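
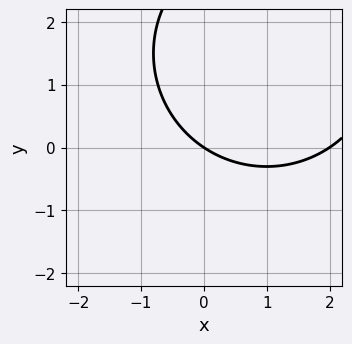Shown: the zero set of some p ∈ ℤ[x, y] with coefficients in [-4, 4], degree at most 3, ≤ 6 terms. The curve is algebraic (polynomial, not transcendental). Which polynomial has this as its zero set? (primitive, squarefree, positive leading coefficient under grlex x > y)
x^2 + y^2 - 2*x - 3*y

1. deg p = 2.
2. Checking where it meets the axes: the x-axis gridline crossings are at x ∈ {0, 2}; one y-axis crossing is at y = 0.
3. The integer polynomial consistent with all of this is the stated p.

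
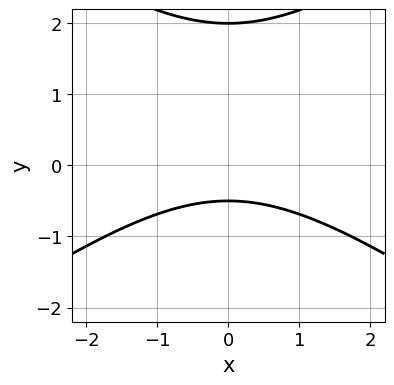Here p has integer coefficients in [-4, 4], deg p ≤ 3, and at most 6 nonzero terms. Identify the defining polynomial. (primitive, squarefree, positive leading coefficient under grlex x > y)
First, deg p = 2. The shape is more complex than any degree-1 curve.
Then, symmetries: the x ↦ −x reflection is a symmetry, so x appears only in even powers.
Then, from the visible intercepts: it misses every integer gridline on the x-axis; one y-axis crossing is at y = 2.
Finally, the integer polynomial consistent with all of this is the stated p.

x^2 - 2*y^2 + 3*y + 2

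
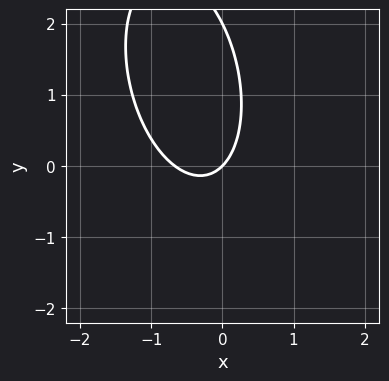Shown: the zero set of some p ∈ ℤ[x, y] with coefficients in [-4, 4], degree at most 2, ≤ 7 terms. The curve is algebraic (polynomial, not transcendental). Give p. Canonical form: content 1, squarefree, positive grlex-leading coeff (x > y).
First, degree: no degree-1 curve has this shape, so deg p = 2.
Then, from the visible intercepts: one x-axis crossing is at x = 0; among the integer gridlines, it crosses the y-axis at y ∈ {0, 2}.
Finally, these observations pin down the coefficients.

3*x^2 + x*y + y^2 + 2*x - 2*y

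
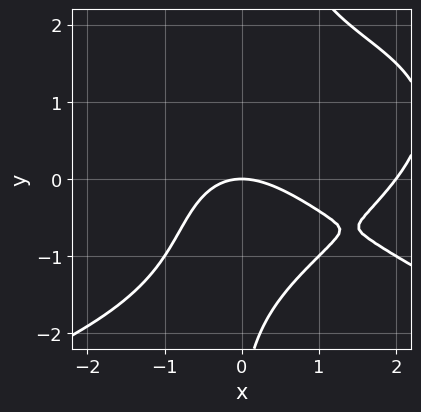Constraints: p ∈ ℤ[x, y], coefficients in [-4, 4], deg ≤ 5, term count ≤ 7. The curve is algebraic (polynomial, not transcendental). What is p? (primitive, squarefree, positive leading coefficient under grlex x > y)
x*y^3 + x^3 - 2*x^2 - y^2 - 3*y

First, degree: a generic line meets the curve in up to 4 points, so deg p = 4.
Then, from the visible intercepts: among the integer gridlines, it crosses the x-axis at x ∈ {0, 2}; it crosses the y-axis at the gridline y = 0.
Finally, solving for integer coefficients yields p as stated.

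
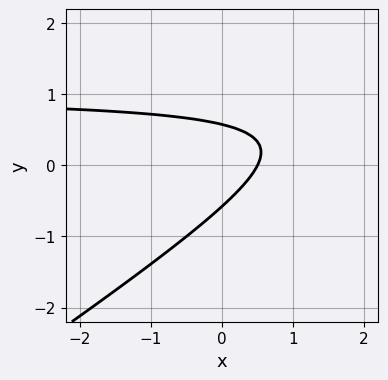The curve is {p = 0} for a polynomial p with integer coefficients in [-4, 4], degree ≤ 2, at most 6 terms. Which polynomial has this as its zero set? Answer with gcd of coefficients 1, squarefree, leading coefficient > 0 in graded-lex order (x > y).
The degree is 2 — no degree-1 curve has this shape.
Solving for integer coefficients yields p as stated.

2*x*y - 3*y^2 - 2*x + 1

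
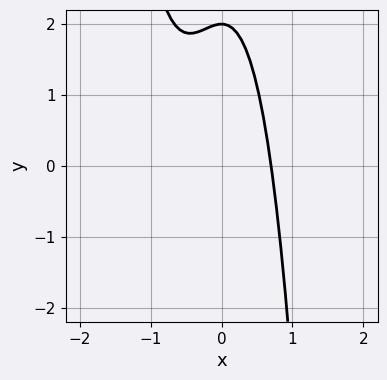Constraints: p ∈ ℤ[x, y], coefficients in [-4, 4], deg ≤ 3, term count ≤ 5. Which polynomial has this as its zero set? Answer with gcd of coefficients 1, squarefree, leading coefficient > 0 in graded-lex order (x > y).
3*x^3 + 2*x^2 + y - 2

First, the degree is 3 — no degree-2 curve has this shape.
Next, from the visible intercepts: one y-axis crossing is at y = 2.
Finally, together with the visible shape, these determine p as stated.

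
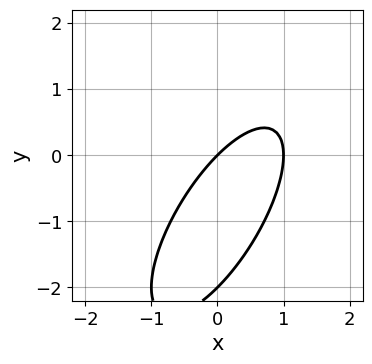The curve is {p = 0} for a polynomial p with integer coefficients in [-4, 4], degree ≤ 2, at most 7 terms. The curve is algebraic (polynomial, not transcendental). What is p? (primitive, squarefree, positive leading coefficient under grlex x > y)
2*x^2 - 2*x*y + y^2 - 2*x + 2*y

The degree is 2 — the shape is more complex than any degree-1 curve.
Reading off the gridlines: the x-axis gridline crossings are at x ∈ {0, 1}; among the integer gridlines, it crosses the y-axis at y ∈ {-2, 0}.
The integer polynomial consistent with all of this is the stated p.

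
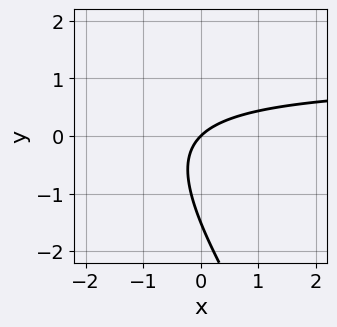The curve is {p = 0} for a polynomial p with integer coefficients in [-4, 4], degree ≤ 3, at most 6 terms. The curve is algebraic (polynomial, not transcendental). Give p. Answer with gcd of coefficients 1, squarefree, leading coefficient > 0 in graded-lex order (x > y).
First, degree: the shape is more complex than any degree-1 curve, so deg p = 2.
Next, from the axis intercepts and sections: one x-axis crossing is at x = 0; it meets the y-axis at y = 0 (among the integer gridlines).
Finally, together with the visible shape, these determine p as stated.

3*x*y + 2*y^2 - 3*x + 3*y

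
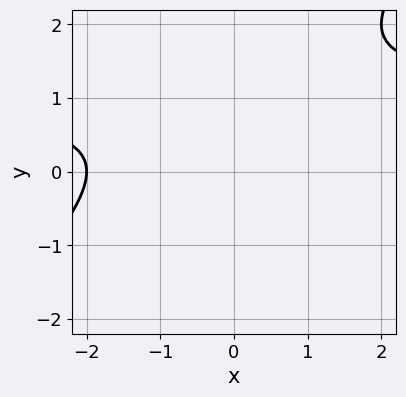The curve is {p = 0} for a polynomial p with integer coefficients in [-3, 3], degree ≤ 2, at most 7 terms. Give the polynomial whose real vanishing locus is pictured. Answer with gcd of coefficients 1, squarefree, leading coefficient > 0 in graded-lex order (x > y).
1. deg p = 2. No degree-1 curve has this shape.
2. From the axis intercepts and sections: it meets the x-axis at x = -2 (among the integer gridlines); no y-intercept at any integer in the box.
3. Together with the visible shape, these determine p as stated.

x*y - y^2 - x + 2*y - 2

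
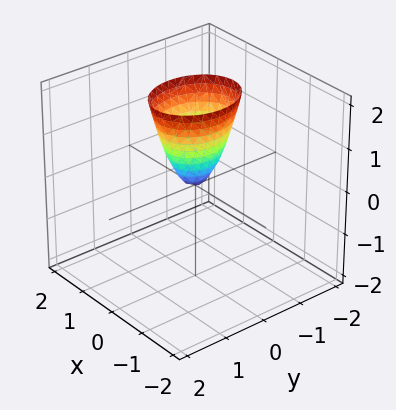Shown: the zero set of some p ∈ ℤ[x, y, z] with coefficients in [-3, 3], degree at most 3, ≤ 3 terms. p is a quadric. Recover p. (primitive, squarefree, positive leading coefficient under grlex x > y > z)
(a) The degree is 2 — a single bowl opening along one axis; a quadric.
(b) Symmetries: it's symmetric under y → −y, forcing even powers of y; the x ↦ −x reflection is a symmetry, so x appears only in even powers.
(c) From the axis intercepts and sections: it meets the z-axis at z = 0 (among the integer gridlines); one y-axis crossing is at y = 0.
(d) Fitting integer coefficients to these (and the overall shape) gives p.

3*x^2 + 2*y^2 - z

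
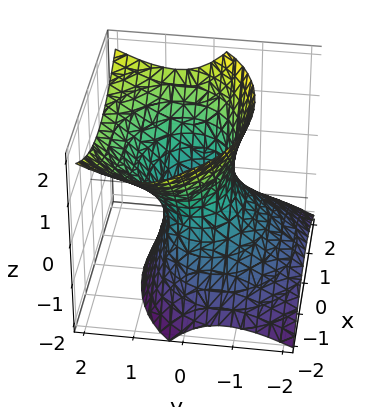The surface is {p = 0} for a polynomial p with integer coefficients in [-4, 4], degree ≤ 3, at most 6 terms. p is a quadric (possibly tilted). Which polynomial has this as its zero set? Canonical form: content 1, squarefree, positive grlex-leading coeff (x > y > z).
2*x^2 + 3*y^2 - 3*y*z - 2*z^2 - 2

(a) deg p = 2. The shape is more complex than any degree-1 surface.
(b) Reading off the gridlines: among the integer gridlines, it crosses the x-axis at x ∈ {-1, 1}; the surface avoids every integer z-axis point in the box.
(c) Together with the visible shape, these determine p as stated.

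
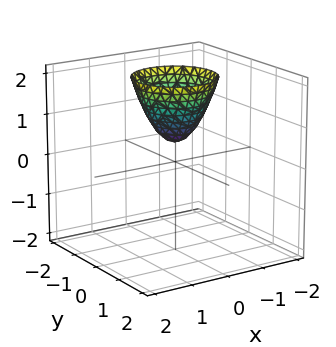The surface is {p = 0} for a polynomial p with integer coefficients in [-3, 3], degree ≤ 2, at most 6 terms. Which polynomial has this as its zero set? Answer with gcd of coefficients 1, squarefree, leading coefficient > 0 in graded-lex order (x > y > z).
1. The degree is 2 — the shape is more complex than any degree-1 surface.
2. Symmetries: the z-axis is an axis of rotation, so x and y enter only as x² + y².
3. Checking where it meets the axes: no x-intercept at any integer in the box; a circular section at z = 1 has radius between 0 and 1; it misses every integer gridline on the y-axis.
4. Solving for integer coefficients yields p as stated.

3*x^2 + 3*y^2 - 2*z + 1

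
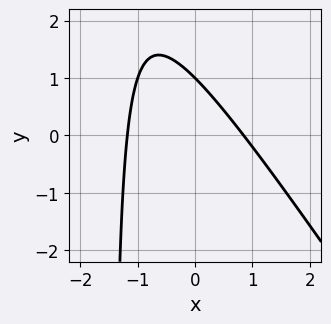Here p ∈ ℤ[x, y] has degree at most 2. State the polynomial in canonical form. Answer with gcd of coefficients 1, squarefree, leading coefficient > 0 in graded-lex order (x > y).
1. deg p = 2. The shape is more complex than any degree-1 curve.
2. Against the integer gridlines: it crosses the y-axis at the gridline y = 1.
3. Solving for integer coefficients yields p as stated.

3*x^2 + 2*x*y + x + 3*y - 3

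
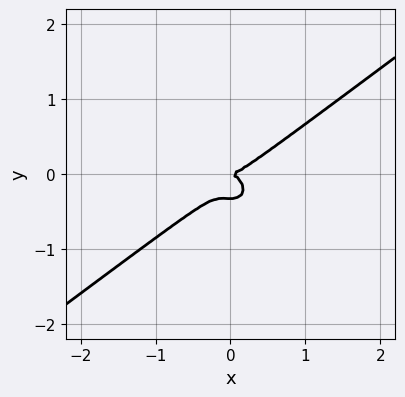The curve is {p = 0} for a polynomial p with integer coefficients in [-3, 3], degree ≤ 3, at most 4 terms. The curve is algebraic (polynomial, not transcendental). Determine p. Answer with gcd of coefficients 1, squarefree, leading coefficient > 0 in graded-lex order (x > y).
2*x^3 - x^2*y - 3*y^3 - y^2

First, deg p = 3.
Next, against the integer gridlines: it meets the y-axis at y = 0 (among the integer gridlines); it crosses the x-axis at the gridline x = 0.
Finally, fitting integer coefficients to these (and the overall shape) gives p.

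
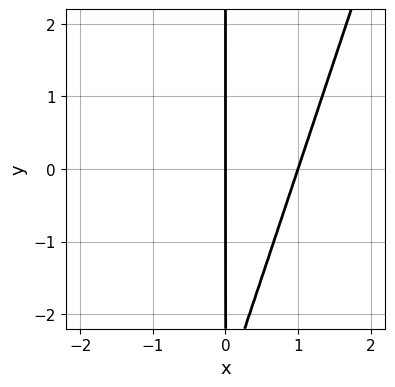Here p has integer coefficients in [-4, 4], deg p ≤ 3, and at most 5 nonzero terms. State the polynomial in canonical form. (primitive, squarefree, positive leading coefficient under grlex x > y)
Degree: no degree-1 curve has this shape, so deg p = 2.
Observable constraints: every point of the y-axis in the box is on the curve; among the integer gridlines, it crosses the x-axis at x ∈ {0, 1}.
Fitting integer coefficients to these (and the overall shape) gives p.

3*x^2 - x*y - 3*x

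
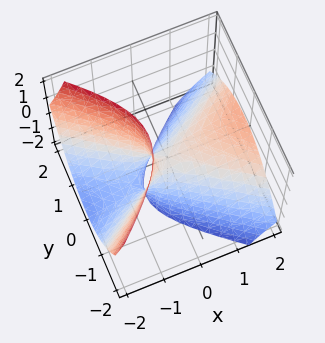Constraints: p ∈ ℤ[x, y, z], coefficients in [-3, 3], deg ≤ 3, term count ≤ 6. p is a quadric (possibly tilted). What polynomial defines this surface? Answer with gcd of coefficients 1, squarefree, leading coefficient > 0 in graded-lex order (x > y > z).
(a) deg p = 2. A generic line meets the surface in up to 2 points.
(b) Checking where it meets the axes: it crosses the x-axis at the gridline x = 0; it crosses the y-axis at the gridline y = 0.
(c) These observations pin down the coefficients.

x^2 - 2*x*z - 2*y^2 - z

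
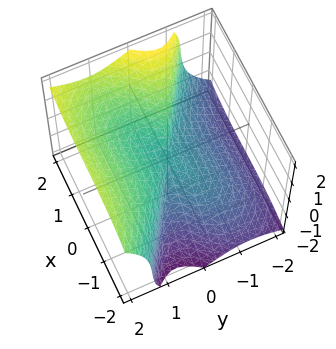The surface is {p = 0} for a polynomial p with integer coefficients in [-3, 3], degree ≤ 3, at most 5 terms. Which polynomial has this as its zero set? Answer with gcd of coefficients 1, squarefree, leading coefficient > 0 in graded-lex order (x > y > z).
(a) deg p = 3. No degree-2 surface has this shape.
(b) From the visible intercepts: one z-axis crossing is at z = 0; it crosses the y-axis at the gridline y = 0; it meets the x-axis at x = 0 (among the integer gridlines).
(c) Together with the visible shape, these determine p as stated.

x^3 + 3*y^3 - 2*y^2*z - 2*y*z^2 - z^3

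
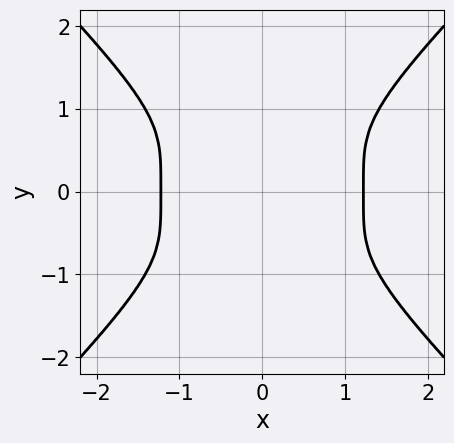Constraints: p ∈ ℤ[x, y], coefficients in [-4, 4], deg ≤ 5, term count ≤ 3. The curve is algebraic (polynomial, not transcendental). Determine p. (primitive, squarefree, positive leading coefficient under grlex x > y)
2*x^4 - 2*y^4 - 3*x^2

1. Degree: a generic line meets the curve in up to 4 points, so deg p = 4.
2. Symmetries: mirror symmetry x ↦ −x ⇒ only even powers of x; mirror symmetry y ↦ −y ⇒ only even powers of y.
3. Together with the visible shape, these determine p as stated.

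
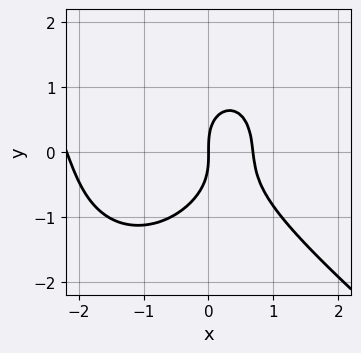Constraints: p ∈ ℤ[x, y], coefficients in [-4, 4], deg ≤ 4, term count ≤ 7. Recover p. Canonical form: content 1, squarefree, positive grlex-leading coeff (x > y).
2*x^3 + x^2*y + 2*y^3 + 3*x^2 - 3*x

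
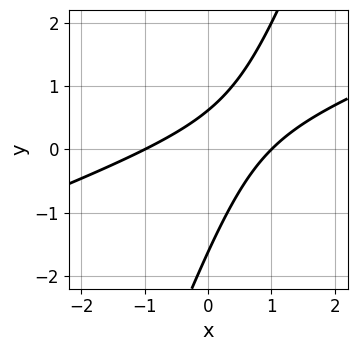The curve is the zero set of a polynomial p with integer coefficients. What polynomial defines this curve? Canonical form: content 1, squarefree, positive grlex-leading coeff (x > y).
x^2 - 3*x*y + y^2 + y - 1

The degree is 2 — no degree-1 curve has this shape.
From the axis intercepts and sections: the x-axis gridline crossings are at x ∈ {-1, 1}.
The integer polynomial consistent with all of this is the stated p.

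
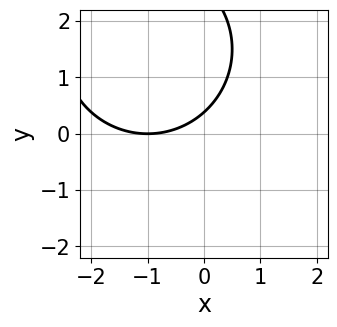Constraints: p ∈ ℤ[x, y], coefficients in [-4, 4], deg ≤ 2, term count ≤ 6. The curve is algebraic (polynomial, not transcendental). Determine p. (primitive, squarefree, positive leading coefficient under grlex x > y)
x^2 + y^2 + 2*x - 3*y + 1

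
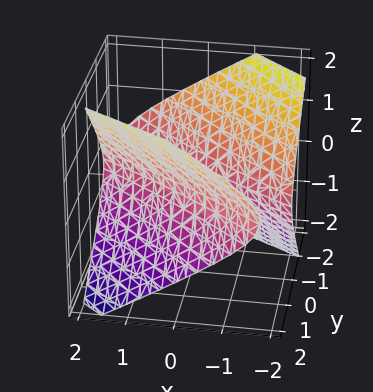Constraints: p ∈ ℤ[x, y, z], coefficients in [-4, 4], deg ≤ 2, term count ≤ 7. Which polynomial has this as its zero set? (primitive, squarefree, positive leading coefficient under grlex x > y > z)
x^2 + 3*x*y + 2*y^2 + y*z - 3*z^2 - 1

First, the picture has 2 separate pieces. They look like related sheets of one shape, so recover p as a whole.
Next, degree: a generic line meets the surface in up to 2 points, so deg p = 2.
Then, observable constraints: the surface avoids every integer z-axis point in the box; among the integer gridlines, it crosses the x-axis at x ∈ {-1, 1}.
Finally, these observations pin down the coefficients.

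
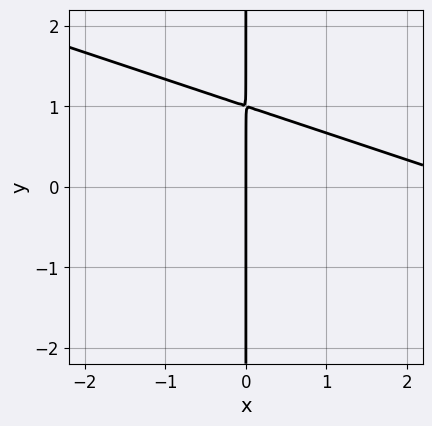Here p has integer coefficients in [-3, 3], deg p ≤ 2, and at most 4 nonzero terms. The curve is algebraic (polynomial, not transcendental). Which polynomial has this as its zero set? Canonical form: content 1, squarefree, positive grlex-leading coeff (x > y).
x^2 + 3*x*y - 3*x

(a) The degree is 2 — the shape is more complex than any degree-1 curve.
(b) Checking where it meets the axes: it meets the x-axis at x = 0 (among the integer gridlines); the visible y-axis segment lies entirely on the curve.
(c) The integer polynomial consistent with all of this is the stated p.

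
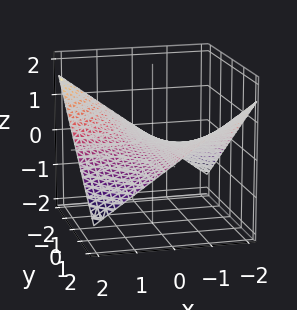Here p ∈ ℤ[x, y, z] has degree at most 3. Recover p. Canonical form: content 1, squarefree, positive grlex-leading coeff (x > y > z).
x*y + 3*z

(a) deg p = 2. A saddle surface; a quadric.
(b) Observable constraints: the visible y-axis segment lies entirely on the surface; one z-axis crossing is at z = 0.
(c) Matching integer coefficients to the picture gives p. Check: (1, 0, 0) on the x-axis lies on the surface, and p(1, 0, 0) = 0. ✓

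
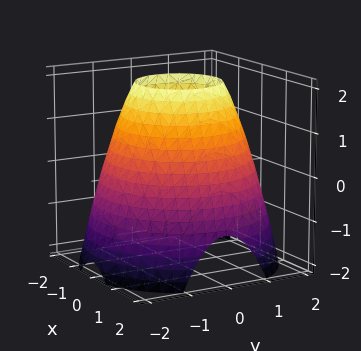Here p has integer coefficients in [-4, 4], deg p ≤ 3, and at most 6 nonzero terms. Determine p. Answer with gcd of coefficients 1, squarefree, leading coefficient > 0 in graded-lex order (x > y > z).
x^2 + y^2 + z - 3

1. The degree is 2 — a generic line meets the surface in up to 2 points.
2. By symmetry, the z-axis is an axis of rotation, so x and y enter only as x² + y².
3. From the visible intercepts: a circular section at z = 1 has radius between 1 and 2; it misses every integer gridline on the z-axis.
4. Putting this together gives p.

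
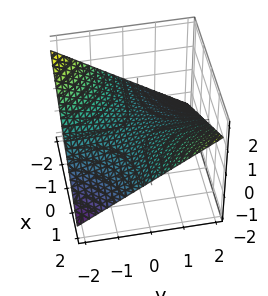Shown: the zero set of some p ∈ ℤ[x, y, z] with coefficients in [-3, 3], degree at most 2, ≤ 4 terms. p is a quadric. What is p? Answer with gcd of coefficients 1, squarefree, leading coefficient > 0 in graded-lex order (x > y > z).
First, the degree is 2 — a hyperbolic paraboloid; a quadric.
Then, against the integer gridlines: the visible x-axis segment lies entirely on the surface; one z-axis crossing is at z = 0; the visible y-axis segment lies entirely on the surface.
Finally, fitting integer coefficients to these (and the overall shape) gives p.

x*y - 3*z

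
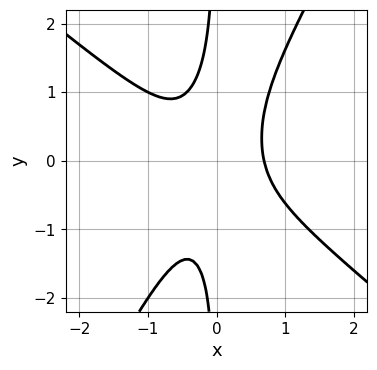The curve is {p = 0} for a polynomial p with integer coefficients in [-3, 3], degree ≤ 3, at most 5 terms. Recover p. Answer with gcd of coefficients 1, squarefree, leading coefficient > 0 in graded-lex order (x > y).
The degree is 3 — a generic line meets the curve in up to 3 points.
Observable constraints: the curve avoids every integer y-axis point in the box.
These observations pin down the coefficients.

3*x^3 + 2*x^2*y - 2*x*y^2 - 1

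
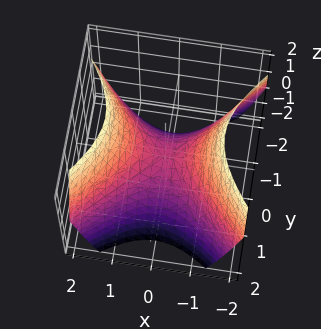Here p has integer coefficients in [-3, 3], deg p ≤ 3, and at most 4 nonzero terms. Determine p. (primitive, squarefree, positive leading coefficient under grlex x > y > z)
deg p = 2. A hyperbolic paraboloid; a quadric.
Symmetries: it's symmetric under y → −y, forcing even powers of y; mirror symmetry x ↦ −x ⇒ only even powers of x.
Reading off the gridlines: it meets the y-axis at y = 0 (among the integer gridlines); one x-axis crossing is at x = 0; it meets the z-axis at z = 0 (among the integer gridlines).
Putting this together gives p.

x^2 - y^2 - z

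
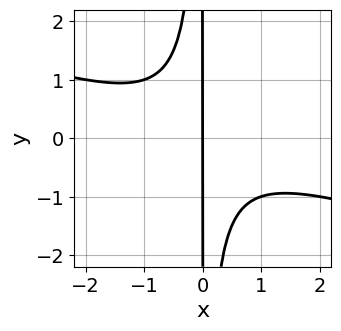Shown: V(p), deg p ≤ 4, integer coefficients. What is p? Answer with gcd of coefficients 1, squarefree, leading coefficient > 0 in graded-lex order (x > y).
x^3 + 3*x^2*y + 2*x

(a) deg p = 3. The shape is more complex than any degree-2 curve.
(b) Checking where it meets the axes: the visible y-axis segment lies entirely on the curve; one x-axis crossing is at x = 0.
(c) Matching integer coefficients to the picture gives p.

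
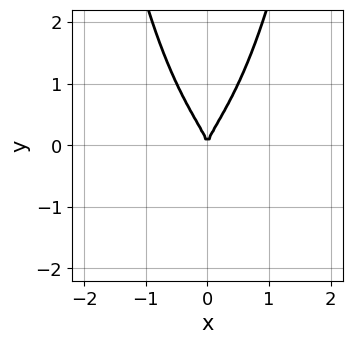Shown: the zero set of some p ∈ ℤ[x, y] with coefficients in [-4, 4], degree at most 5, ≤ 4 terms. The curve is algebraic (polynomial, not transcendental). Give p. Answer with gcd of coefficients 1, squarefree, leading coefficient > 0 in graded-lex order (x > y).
3*x^2*y^2 + 3*x^2*y - 2*y^3 + 2*x^2

Degree: no degree-3 curve has this shape, so deg p = 4.
Symmetries: it's symmetric under x → −x, forcing even powers of x.
Against the integer gridlines: one y-axis crossing is at y = 0; it crosses the x-axis at the gridline x = 0.
Fitting integer coefficients to these (and the overall shape) gives p.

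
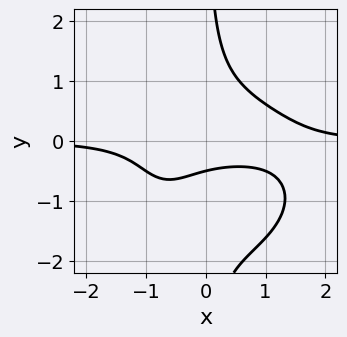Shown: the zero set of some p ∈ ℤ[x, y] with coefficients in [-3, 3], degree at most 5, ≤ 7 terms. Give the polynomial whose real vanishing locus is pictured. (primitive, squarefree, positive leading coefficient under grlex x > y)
x^3*y + 2*x*y^3 + 3*x*y^2 - 2*y - 1

1. The degree is 4 — no degree-3 curve has this shape.
2. Observable constraints: it misses every integer gridline on the x-axis.
3. Assembling these constraints gives the stated polynomial.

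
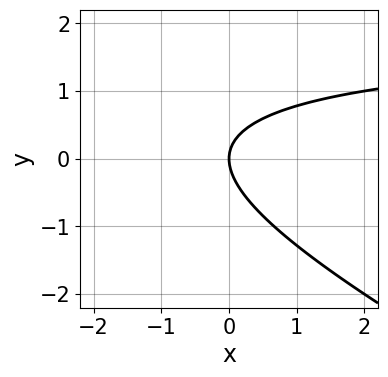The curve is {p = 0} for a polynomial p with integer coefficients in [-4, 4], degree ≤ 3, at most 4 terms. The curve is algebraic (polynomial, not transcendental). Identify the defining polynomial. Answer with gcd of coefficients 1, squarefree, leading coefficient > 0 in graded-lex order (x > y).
x*y + 2*y^2 - 2*x

1. The degree is 2 — the shape is more complex than any degree-1 curve.
2. Checking where it meets the axes: it meets the x-axis at x = 0 (among the integer gridlines); it meets the y-axis at y = 0 (among the integer gridlines).
3. Solving for integer coefficients yields p as stated.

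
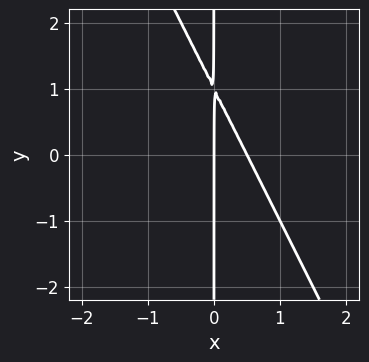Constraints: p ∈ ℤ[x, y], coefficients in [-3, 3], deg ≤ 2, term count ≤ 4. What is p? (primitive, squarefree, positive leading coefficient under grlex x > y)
(a) deg p = 2.
(b) Reading off the gridlines: every point of the y-axis in the box is on the curve; one x-axis crossing is at x = 0.
(c) Putting this together gives p.

2*x^2 + x*y - x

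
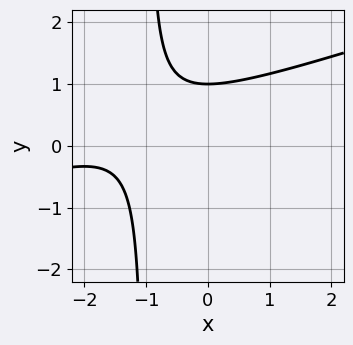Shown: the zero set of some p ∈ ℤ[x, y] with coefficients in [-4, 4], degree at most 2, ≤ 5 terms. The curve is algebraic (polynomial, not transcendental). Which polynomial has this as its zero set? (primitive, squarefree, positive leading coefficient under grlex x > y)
1. deg p = 2. A generic line meets the curve in up to 2 points.
2. From the visible intercepts: one y-axis crossing is at y = 1; the curve avoids every integer x-axis point in the box.
3. These observations pin down the coefficients.

x^2 - 3*x*y + 3*x - 3*y + 3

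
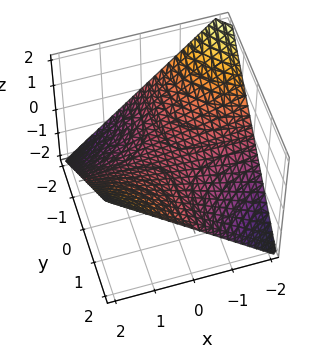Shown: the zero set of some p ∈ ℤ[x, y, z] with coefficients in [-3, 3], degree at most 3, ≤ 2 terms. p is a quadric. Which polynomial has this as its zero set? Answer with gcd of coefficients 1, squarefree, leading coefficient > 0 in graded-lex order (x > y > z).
x*y - 2*z

(a) deg p = 2. A saddle surface; a quadric.
(b) From the axis intercepts and sections: the visible y-axis segment lies entirely on the surface; every point of the x-axis in the box is on the surface; one z-axis crossing is at z = 0.
(c) These observations pin down the coefficients.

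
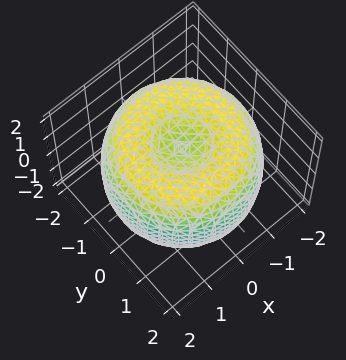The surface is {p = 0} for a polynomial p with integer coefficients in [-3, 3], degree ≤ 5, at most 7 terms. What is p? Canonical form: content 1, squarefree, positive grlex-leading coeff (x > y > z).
x^4 + 2*x^2*y^2 + y^4 - 3*x^2 - 3*y^2 + 2*z^2 - 2

1. deg p = 4. The shape is more complex than any degree-3 surface.
2. Symmetry: the z-axis is an axis of rotation, so x and y enter only as x² + y².
3. From the axis intercepts and sections: a circular section at z = 1 has radius between 1 and 2; the z-axis gridline crossings are at z ∈ {-1, 1}.
4. Fitting integer coefficients to these (and the overall shape) gives p.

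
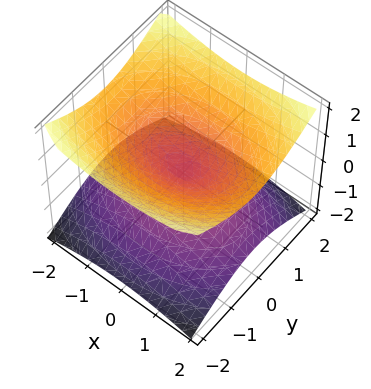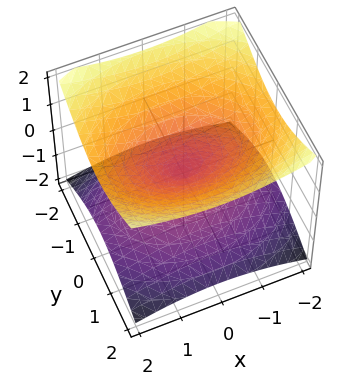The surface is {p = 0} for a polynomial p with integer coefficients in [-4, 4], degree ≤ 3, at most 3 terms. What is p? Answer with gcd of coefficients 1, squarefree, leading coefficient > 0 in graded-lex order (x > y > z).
(a) Degree: a double cone through the origin; a quadric, so deg p = 2.
(b) Symmetries: the y ↦ −y reflection is a symmetry, so y appears only in even powers; it's symmetric under x → −x, forcing even powers of x; mirror symmetry z ↦ −z ⇒ only even powers of z.
(c) From the axis intercepts and sections: it crosses the x-axis at the gridline x = 0; one y-axis crossing is at y = 0; one z-axis crossing is at z = 0.
(d) These observations pin down the coefficients.

x^2 + 2*y^2 - 3*z^2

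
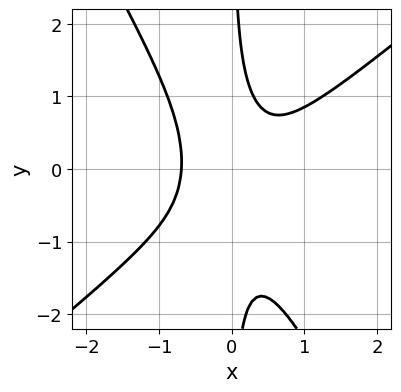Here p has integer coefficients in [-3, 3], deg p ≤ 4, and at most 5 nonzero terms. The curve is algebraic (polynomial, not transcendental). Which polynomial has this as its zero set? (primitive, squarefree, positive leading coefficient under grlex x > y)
3*x^3 - 2*x^2*y - 2*x*y^2 - x*y + 1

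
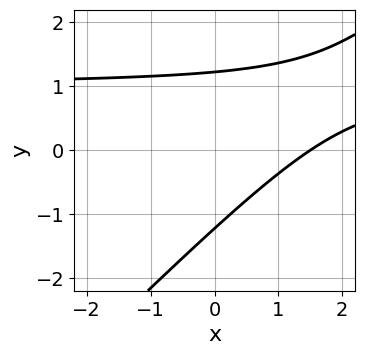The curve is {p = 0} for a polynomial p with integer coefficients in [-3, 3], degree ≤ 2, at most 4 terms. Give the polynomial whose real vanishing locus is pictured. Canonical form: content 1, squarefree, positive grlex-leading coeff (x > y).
2*x*y - 2*y^2 - 2*x + 3

First, degree: no degree-1 curve has this shape, so deg p = 2.
Finally, the integer polynomial consistent with all of this is the stated p.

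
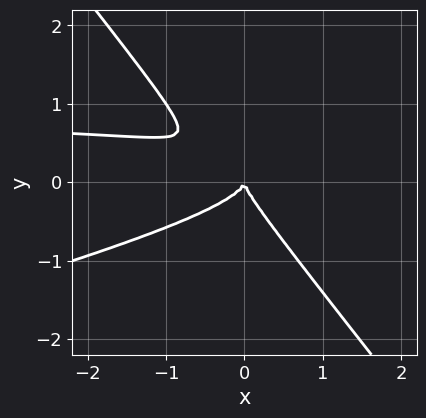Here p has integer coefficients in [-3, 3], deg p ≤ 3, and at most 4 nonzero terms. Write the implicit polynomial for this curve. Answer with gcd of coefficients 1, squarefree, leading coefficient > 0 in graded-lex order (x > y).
x^2*y - 3*x*y^2 - 3*y^3 - x^2

1. Degree: the shape is more complex than any degree-2 curve, so deg p = 3.
2. Observable constraints: it meets the x-axis at x = 0 (among the integer gridlines); it crosses the y-axis at the gridline y = 0.
3. Assembling these constraints gives the stated polynomial.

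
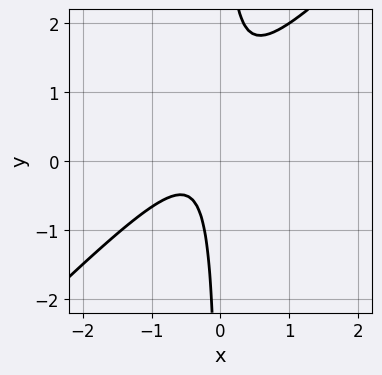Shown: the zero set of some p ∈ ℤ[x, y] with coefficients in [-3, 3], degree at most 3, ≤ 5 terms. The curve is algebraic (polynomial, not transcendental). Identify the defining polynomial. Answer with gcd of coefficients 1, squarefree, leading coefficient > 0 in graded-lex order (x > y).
3*x^2 - 3*x*y + 2*x + 1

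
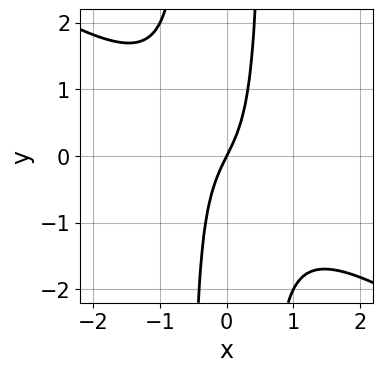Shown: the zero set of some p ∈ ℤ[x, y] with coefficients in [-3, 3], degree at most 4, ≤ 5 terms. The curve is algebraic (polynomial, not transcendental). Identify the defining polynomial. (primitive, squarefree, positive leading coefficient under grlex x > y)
The degree is 3 — a generic line meets the curve in up to 3 points.
Checking where it meets the axes: it crosses the x-axis at the gridline x = 0; it meets the y-axis at y = 0 (among the integer gridlines).
Solving for integer coefficients yields p as stated.

2*x^3 + 3*x^2*y + 2*x - y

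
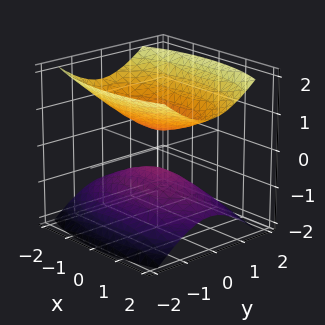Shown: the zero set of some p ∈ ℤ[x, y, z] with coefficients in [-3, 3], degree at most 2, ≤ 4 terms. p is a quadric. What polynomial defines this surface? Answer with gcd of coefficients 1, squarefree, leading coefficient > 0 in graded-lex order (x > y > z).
x^2 + 3*y^2 - 3*z^2 + 1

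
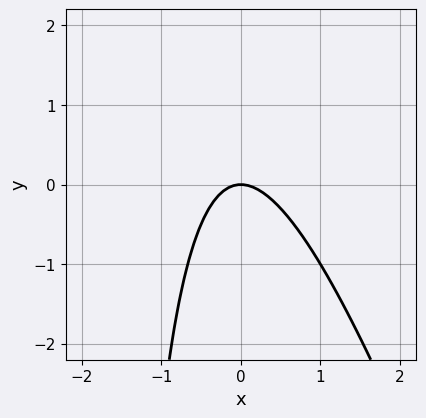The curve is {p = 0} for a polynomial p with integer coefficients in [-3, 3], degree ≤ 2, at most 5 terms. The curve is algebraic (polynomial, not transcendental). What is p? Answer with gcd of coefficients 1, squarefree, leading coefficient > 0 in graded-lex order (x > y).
3*x^2 + x*y + 2*y

(a) deg p = 2. No degree-1 curve has this shape.
(b) Against the integer gridlines: it meets the x-axis at x = 0 (among the integer gridlines); one y-axis crossing is at y = 0.
(c) Putting this together gives p.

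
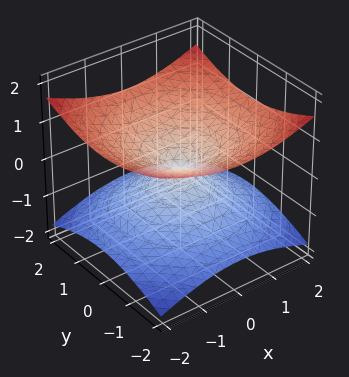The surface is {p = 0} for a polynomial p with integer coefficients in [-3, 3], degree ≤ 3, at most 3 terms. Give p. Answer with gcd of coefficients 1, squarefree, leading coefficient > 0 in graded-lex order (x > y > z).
x^2 + y^2 - 3*z^2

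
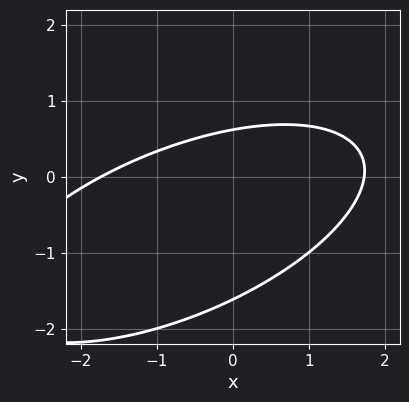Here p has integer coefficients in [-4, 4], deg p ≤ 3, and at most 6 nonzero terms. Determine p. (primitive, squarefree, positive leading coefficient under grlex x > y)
x^2 - 2*x*y + 3*y^2 + 3*y - 3

First, degree: the shape is more complex than any degree-1 curve, so deg p = 2.
Finally, putting this together gives p.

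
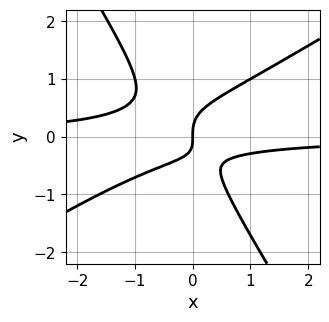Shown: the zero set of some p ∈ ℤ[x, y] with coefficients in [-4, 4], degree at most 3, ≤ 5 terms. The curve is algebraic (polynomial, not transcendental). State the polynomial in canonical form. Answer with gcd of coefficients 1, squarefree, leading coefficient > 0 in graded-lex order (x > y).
2*x^2*y - 2*x*y^2 - 2*y^3 + x*y + x

First, the degree is 3 — no degree-2 curve has this shape.
Next, from the visible intercepts: it crosses the y-axis at the gridline y = 0; one x-axis crossing is at x = 0.
Finally, these observations pin down the coefficients.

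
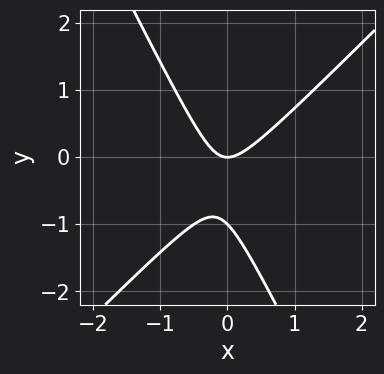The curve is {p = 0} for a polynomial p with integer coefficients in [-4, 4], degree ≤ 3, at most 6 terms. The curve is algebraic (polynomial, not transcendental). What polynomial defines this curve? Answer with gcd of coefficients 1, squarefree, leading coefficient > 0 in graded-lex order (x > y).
(a) deg p = 2. No degree-1 curve has this shape.
(b) From the axis intercepts and sections: among the integer gridlines, it crosses the y-axis at y ∈ {-1, 0}; it crosses the x-axis at the gridline x = 0.
(c) Solving for integer coefficients yields p as stated.

2*x^2 - x*y - y^2 - y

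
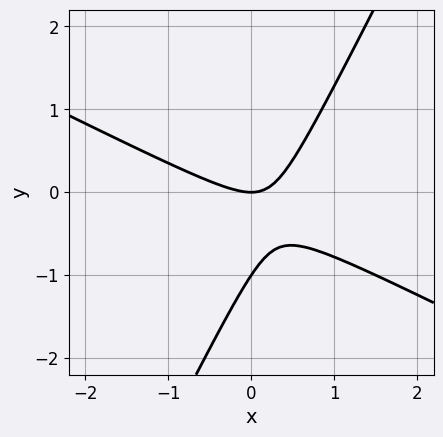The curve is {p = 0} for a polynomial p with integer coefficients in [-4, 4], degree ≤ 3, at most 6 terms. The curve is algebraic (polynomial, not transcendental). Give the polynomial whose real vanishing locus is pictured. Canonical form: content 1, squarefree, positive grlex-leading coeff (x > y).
2*x^2 + 3*x*y - 2*y^2 - 2*y

First, degree: the shape is more complex than any degree-1 curve, so deg p = 2.
Next, checking where it meets the axes: it crosses the x-axis at the gridline x = 0; among the integer gridlines, it crosses the y-axis at y ∈ {-1, 0}.
Finally, together with the visible shape, these determine p as stated.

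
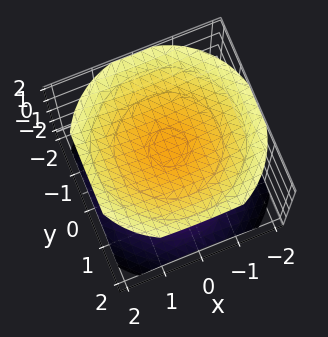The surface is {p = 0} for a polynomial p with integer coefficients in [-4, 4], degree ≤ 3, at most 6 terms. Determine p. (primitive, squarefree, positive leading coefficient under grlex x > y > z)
First, I count 2 distinct pieces.
Then, deg p = 2.
Next, symmetries: the surface is invariant under rotation about z: p = q(x² + y², z).
Then, checking where it meets the axes: the surface avoids every integer y-axis point in the box; the surface avoids every integer x-axis point in the box.
Finally, together with the visible shape, these determine p as stated.

x^2 + y^2 - 2*z^2 + 3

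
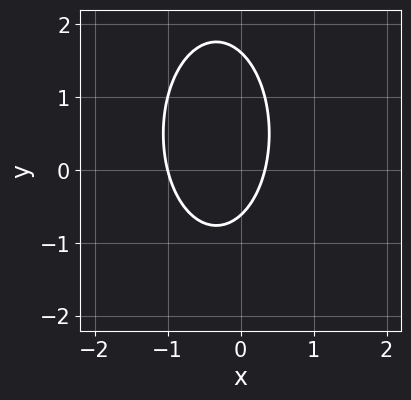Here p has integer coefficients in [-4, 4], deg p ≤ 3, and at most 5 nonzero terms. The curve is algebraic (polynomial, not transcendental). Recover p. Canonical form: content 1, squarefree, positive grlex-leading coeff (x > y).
3*x^2 + y^2 + 2*x - y - 1

1. Degree: the shape is more complex than any degree-1 curve, so deg p = 2.
2. From the axis intercepts and sections: it meets the x-axis at x = -1 (among the integer gridlines).
3. Together with the visible shape, these determine p as stated.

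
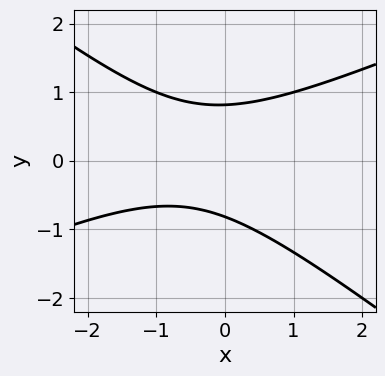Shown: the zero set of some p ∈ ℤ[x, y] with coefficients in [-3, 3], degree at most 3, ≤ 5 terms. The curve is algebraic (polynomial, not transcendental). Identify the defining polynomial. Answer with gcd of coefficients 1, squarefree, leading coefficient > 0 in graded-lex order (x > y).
The degree is 2 — the shape is more complex than any degree-1 curve.
Against the integer gridlines: the curve avoids every integer x-axis point in the box.
Solving for integer coefficients yields p as stated.

x^2 - x*y - 3*y^2 + x + 2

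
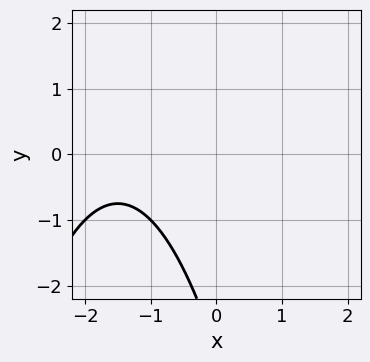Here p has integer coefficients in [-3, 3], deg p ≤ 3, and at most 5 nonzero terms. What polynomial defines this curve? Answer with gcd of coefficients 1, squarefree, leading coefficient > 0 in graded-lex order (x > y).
x^2 + 3*x + y + 3

First, degree: a generic line meets the curve in up to 2 points, so deg p = 2.
Next, observable constraints: the curve avoids every integer x-axis point in the box; it misses every integer gridline on the y-axis.
Finally, these observations pin down the coefficients.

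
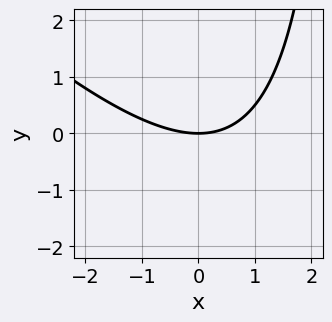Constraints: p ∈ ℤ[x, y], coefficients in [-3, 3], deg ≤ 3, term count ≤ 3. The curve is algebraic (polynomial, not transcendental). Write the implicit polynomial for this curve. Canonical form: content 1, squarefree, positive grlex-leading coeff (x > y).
x^2 + x*y - 3*y

(a) Degree: no degree-1 curve has this shape, so deg p = 2.
(b) Checking where it meets the axes: one y-axis crossing is at y = 0; one x-axis crossing is at x = 0.
(c) Matching integer coefficients to the picture gives p.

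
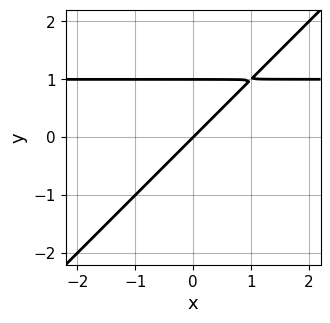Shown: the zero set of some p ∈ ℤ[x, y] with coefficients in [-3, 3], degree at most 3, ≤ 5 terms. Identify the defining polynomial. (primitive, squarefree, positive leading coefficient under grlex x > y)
x*y - y^2 - x + y

(a) deg p = 2. The shape is more complex than any degree-1 curve.
(b) Against the integer gridlines: it crosses the x-axis at the gridline x = 0; among the integer gridlines, it crosses the y-axis at y ∈ {0, 1}.
(c) Fitting integer coefficients to these (and the overall shape) gives p.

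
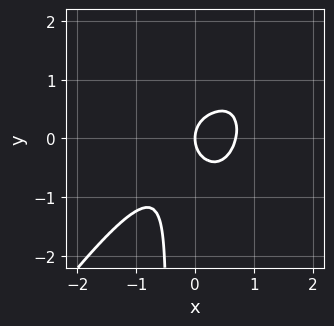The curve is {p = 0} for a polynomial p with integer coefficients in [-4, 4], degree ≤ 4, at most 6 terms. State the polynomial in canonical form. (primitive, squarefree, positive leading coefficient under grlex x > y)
(a) The degree is 4 — the shape is more complex than any degree-3 curve.
(b) From the axis intercepts and sections: it crosses the y-axis at the gridline y = 0; it crosses the x-axis at the gridline x = 0.
(c) Solving for integer coefficients yields p as stated.

3*x^4 - 2*x^3*y + 2*x*y^2 + y^2 - x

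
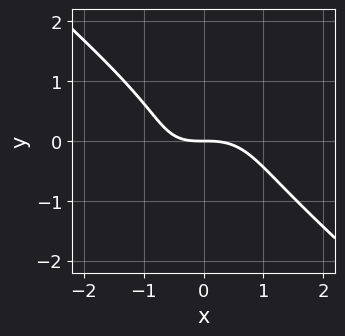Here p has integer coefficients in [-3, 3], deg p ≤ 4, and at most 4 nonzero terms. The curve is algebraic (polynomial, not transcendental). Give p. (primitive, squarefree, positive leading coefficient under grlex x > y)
Degree: the shape is more complex than any degree-2 curve, so deg p = 3.
Checking where it meets the axes: it meets the x-axis at x = 0 (among the integer gridlines); it crosses the y-axis at the gridline y = 0.
Matching integer coefficients to the picture gives p.

2*x^3 + 3*y^3 + x*y + 3*y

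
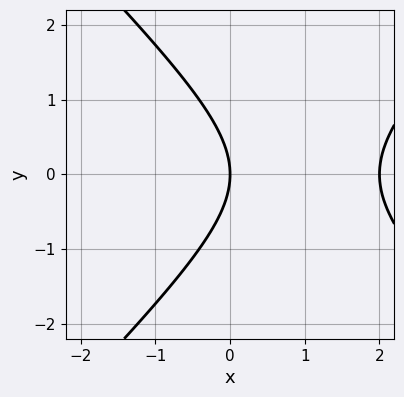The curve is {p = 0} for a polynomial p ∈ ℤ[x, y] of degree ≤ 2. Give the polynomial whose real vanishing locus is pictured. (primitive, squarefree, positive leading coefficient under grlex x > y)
deg p = 2.
Symmetries: mirror symmetry y ↦ −y ⇒ only even powers of y.
From the visible intercepts: the x-axis gridline crossings are at x ∈ {0, 2}; it meets the y-axis at y = 0 (among the integer gridlines).
Matching integer coefficients to the picture gives p.

x^2 - y^2 - 2*x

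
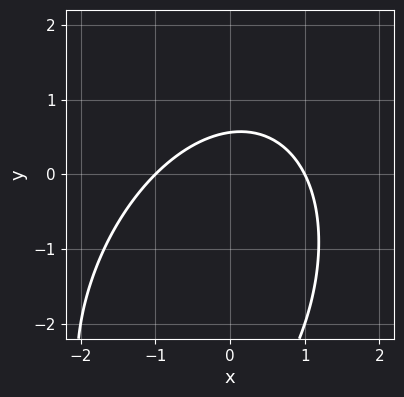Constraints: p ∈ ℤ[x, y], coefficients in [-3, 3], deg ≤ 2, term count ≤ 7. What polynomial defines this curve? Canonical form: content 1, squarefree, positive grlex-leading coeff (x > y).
2*x^2 - x*y + y^2 + 3*y - 2

First, degree: a generic line meets the curve in up to 2 points, so deg p = 2.
Then, against the integer gridlines: the x-axis gridline crossings are at x ∈ {-1, 1}.
Finally, the integer polynomial consistent with all of this is the stated p.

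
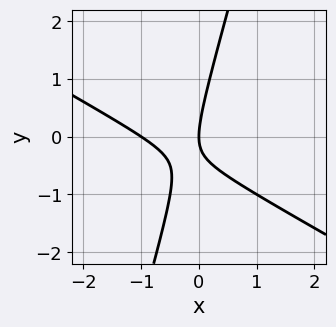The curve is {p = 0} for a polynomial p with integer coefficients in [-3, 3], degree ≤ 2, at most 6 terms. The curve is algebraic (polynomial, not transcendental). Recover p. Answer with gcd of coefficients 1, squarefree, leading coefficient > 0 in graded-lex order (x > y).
2*x^2 + 3*x*y - y^2 + 2*x

First, deg p = 2. No degree-1 curve has this shape.
Then, checking where it meets the axes: the x-axis gridline crossings are at x ∈ {-1, 0}; one y-axis crossing is at y = 0.
Finally, solving for integer coefficients yields p as stated.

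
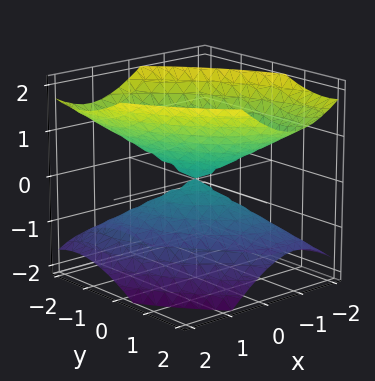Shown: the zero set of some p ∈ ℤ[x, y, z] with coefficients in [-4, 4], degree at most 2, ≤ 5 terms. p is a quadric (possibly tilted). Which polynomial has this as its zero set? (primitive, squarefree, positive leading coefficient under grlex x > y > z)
3*x^2 + 3*x*y + 2*y^2 - 3*z^2

(a) There are 2 components. They look like related sheets of one shape, so recover p as a whole.
(b) The degree is 2 — the shape is more complex than any degree-1 surface.
(c) From the axis intercepts and sections: one z-axis crossing is at z = 0; it crosses the x-axis at the gridline x = 0; it meets the y-axis at y = 0 (among the integer gridlines).
(d) Putting this together gives p.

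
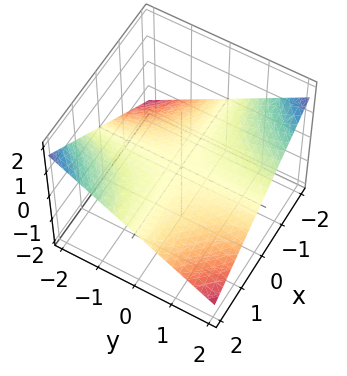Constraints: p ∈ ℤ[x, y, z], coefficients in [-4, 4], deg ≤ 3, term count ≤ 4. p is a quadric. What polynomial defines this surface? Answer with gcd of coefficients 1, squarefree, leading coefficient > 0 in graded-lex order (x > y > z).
x*y + 3*z

1. deg p = 2.
2. Observable constraints: every point of the x-axis in the box is on the surface; it crosses the z-axis at the gridline z = 0.
3. Assembling these constraints gives the stated polynomial.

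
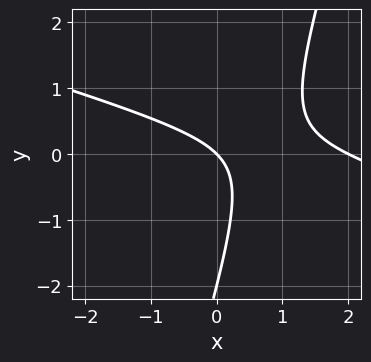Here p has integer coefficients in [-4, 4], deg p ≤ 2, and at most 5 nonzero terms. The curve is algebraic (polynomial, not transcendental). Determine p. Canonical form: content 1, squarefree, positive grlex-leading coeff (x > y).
x^2 + 3*x*y - y^2 - 2*x - 2*y

First, degree: no degree-1 curve has this shape, so deg p = 2.
Next, observable constraints: among the integer gridlines, it crosses the x-axis at x ∈ {0, 2}; among the integer gridlines, it crosses the y-axis at y ∈ {-2, 0}.
Finally, matching integer coefficients to the picture gives p.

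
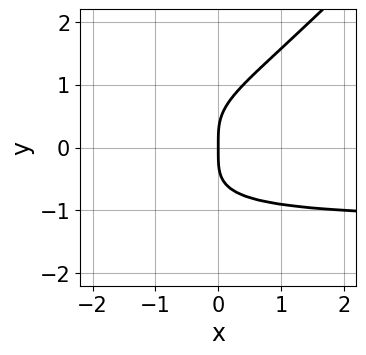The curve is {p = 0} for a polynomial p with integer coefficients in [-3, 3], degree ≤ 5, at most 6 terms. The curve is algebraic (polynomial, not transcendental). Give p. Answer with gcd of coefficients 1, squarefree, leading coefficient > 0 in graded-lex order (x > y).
2*x*y^3 - 2*y^4 + x*y^2 + 2*x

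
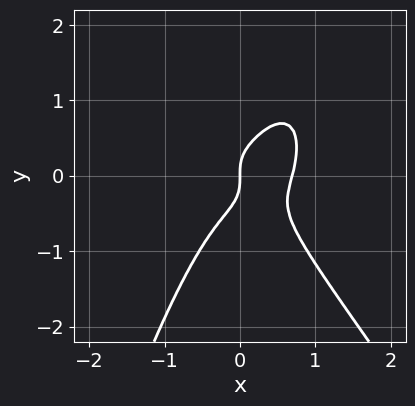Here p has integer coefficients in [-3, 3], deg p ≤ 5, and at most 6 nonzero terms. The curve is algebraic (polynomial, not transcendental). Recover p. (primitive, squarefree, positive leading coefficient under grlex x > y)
3*x^4 + 2*x^3*y - 3*x^2*y + 2*y^3 - x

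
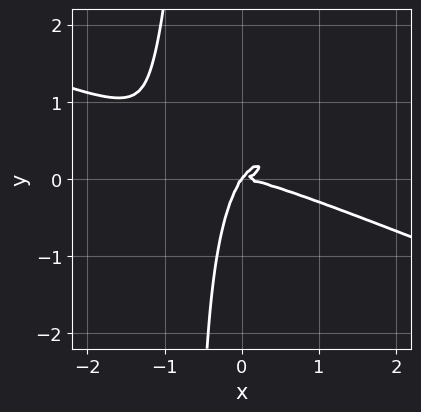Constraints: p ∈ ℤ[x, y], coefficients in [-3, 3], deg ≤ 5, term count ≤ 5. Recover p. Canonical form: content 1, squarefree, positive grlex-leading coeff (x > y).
1. The degree is 4 — no degree-3 curve has this shape.
2. Against the integer gridlines: one x-axis crossing is at x = 0; one y-axis crossing is at y = 0.
3. Fitting integer coefficients to these (and the overall shape) gives p.

x^4 + 2*x^3*y + 3*x*y^3 - 3*x*y^2 + 2*y^3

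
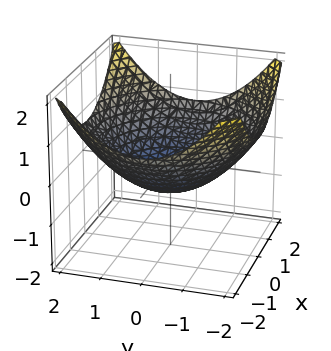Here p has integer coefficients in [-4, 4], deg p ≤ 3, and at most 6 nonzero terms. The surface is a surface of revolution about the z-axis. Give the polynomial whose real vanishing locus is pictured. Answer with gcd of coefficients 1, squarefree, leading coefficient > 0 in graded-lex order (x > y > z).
x^2 + y^2 - 3*z - 2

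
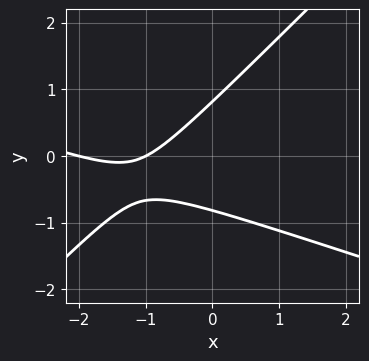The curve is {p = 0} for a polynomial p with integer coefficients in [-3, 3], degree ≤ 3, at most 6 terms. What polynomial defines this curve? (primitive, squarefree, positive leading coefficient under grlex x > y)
x^2 + 2*x*y - 3*y^2 + 3*x + 2

First, deg p = 2. The shape is more complex than any degree-1 curve.
Next, from the axis intercepts and sections: the x-axis gridline crossings are at x ∈ {-2, -1}.
Finally, solving for integer coefficients yields p as stated.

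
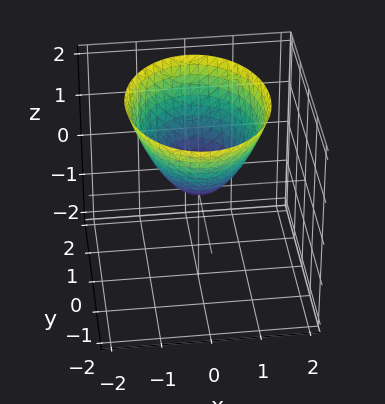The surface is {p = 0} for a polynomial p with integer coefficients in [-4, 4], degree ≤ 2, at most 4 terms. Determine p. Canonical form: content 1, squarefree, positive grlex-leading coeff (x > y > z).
3*x^2 + 2*y^2 - 3*z

1. The degree is 2 — a paraboloid; a quadric.
2. Symmetries: mirror symmetry x ↦ −x ⇒ only even powers of x; it's symmetric under y → −y, forcing even powers of y.
3. Against the integer gridlines: it meets the x-axis at x = 0 (among the integer gridlines); it meets the y-axis at y = 0 (among the integer gridlines); it crosses the z-axis at the gridline z = 0.
4. Solving for integer coefficients yields p as stated.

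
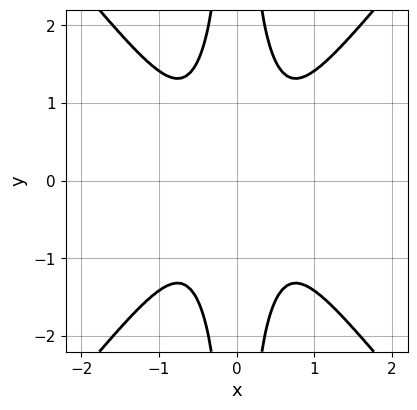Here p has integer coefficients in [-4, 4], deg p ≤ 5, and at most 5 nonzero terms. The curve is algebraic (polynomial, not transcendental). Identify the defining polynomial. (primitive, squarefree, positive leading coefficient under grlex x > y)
deg p = 4. A generic line meets the curve in up to 4 points.
Symmetries: the x ↦ −x reflection is a symmetry, so x appears only in even powers; mirror symmetry y ↦ −y ⇒ only even powers of y.
Reading off the gridlines: no y-intercept at any integer in the box; the curve avoids every integer x-axis point in the box.
Together with the visible shape, these determine p as stated.

3*x^4 - 2*x^2*y^2 + 1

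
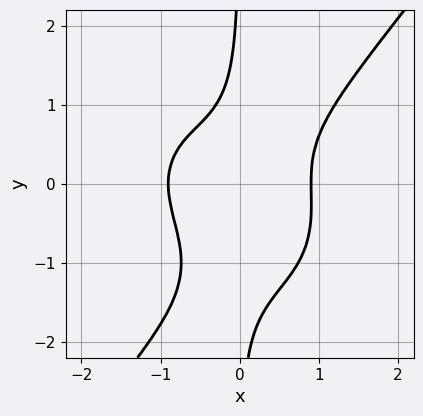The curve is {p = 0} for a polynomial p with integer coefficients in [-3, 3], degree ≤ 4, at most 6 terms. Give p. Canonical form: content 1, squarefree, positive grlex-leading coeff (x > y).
3*x^4 + 2*x^2*y^2 - 3*x*y^3 - 3*x*y^2 - 2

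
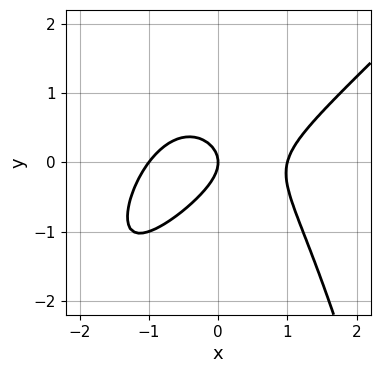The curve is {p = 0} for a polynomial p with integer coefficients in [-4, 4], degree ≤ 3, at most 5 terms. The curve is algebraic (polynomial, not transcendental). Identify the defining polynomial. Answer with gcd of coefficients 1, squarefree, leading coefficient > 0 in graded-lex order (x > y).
1. deg p = 3.
2. Observable constraints: among the integer gridlines, it crosses the x-axis at x ∈ {-1, 0, 1}; it meets the y-axis at y = 0 (among the integer gridlines).
3. Putting this together gives p.

2*x^3 - 2*x^2*y + x*y - 3*y^2 - 2*x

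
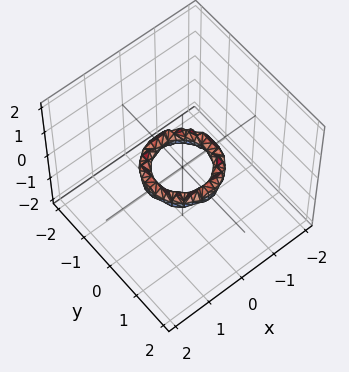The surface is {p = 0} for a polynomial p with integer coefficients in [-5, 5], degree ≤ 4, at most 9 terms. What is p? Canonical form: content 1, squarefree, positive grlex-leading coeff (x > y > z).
(a) deg p = 4. The shape is more complex than any degree-3 surface.
(b) Symmetries: rotational symmetry about the z-axis ⇒ p depends on x, y only through x² + y².
(c) Checking where it meets the axes: a circular section at z = 0 has radius between 0 and 1; among the integer gridlines, it crosses the y-axis at y ∈ {-1, 1}; the x-axis gridline crossings are at x ∈ {-1, 1}.
(d) The integer polynomial consistent with all of this is the stated p.

2*x^4 + 4*x^2*y^2 + 2*y^4 - 3*x^2 - 3*y^2 + 2*z^2 + 1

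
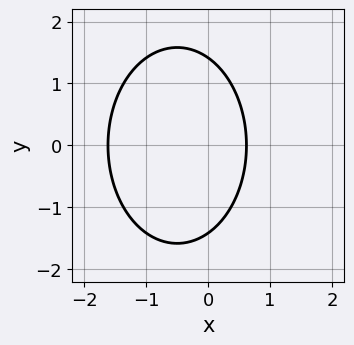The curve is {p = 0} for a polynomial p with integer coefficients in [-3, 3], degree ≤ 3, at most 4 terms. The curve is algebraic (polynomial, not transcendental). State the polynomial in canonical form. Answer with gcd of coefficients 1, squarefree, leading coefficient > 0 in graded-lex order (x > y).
1. The degree is 2 — the shape is more complex than any degree-1 curve.
2. Symmetries: the y ↦ −y reflection is a symmetry, so y appears only in even powers.
3. Assembling these constraints gives the stated polynomial.

2*x^2 + y^2 + 2*x - 2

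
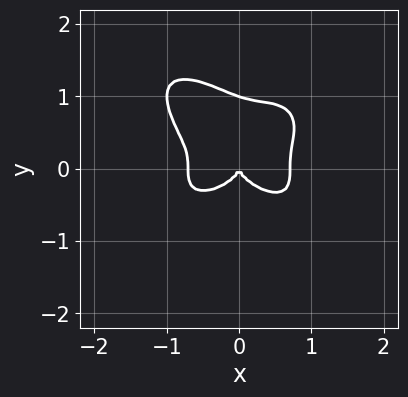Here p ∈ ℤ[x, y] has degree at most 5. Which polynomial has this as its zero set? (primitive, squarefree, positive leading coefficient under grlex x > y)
2*x^4 + x*y^3 + 3*y^4 - 3*y^3 - x^2

(a) The degree is 4 — a generic line meets the curve in up to 4 points.
(b) Against the integer gridlines: one x-axis crossing is at x = 0; the y-axis gridline crossings are at y ∈ {0, 1}.
(c) Solving for integer coefficients yields p as stated.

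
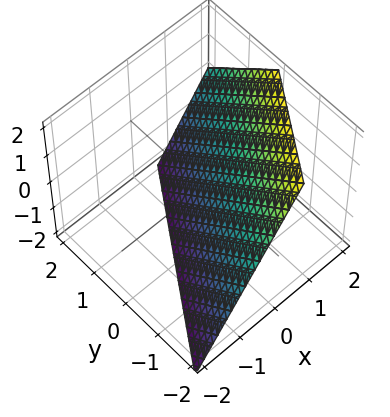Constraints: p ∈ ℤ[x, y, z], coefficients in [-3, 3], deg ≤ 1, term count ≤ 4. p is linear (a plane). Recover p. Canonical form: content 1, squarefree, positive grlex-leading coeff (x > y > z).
deg p = 1. The surface is flat (a plane).
Against the integer gridlines: it crosses the z-axis at the gridline z = -1; it crosses the y-axis at the gridline y = -1.
The integer polynomial consistent with all of this is the stated p.

3*x - 2*y - 2*z - 2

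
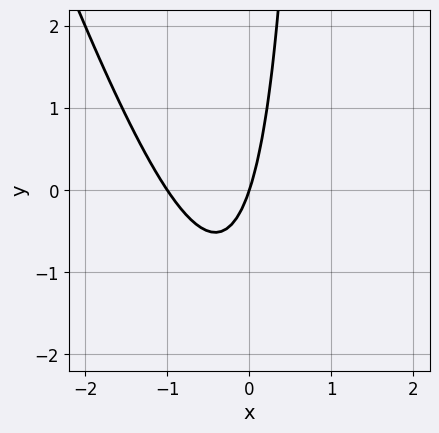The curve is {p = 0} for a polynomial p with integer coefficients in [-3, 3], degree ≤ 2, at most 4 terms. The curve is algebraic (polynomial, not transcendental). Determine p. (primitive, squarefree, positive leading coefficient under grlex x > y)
1. deg p = 2.
2. From the visible intercepts: one y-axis crossing is at y = 0; the x-axis gridline crossings are at x ∈ {-1, 0}.
3. Assembling these constraints gives the stated polynomial.

3*x^2 + x*y + 3*x - y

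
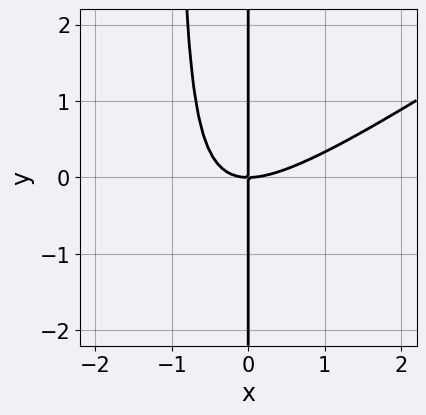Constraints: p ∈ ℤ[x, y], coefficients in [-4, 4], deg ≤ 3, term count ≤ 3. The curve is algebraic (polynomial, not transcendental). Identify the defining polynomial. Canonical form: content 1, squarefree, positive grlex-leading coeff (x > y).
(a) deg p = 3.
(b) Observable constraints: it crosses the x-axis at the gridline x = 0; the visible y-axis segment lies entirely on the curve.
(c) The integer polynomial consistent with all of this is the stated p.

2*x^3 - 3*x^2*y - 3*x*y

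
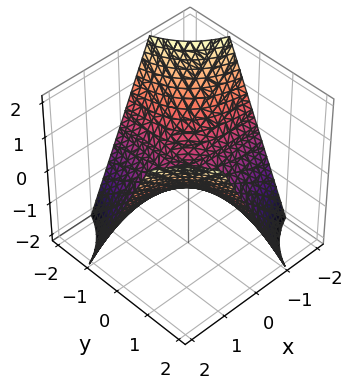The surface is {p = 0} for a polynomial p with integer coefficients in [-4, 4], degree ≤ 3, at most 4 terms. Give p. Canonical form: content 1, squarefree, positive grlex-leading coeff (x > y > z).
x*y - z

1. deg p = 2.
2. Observable constraints: the visible y-axis segment lies entirely on the surface; one z-axis crossing is at z = 0.
3. Together with the visible shape, these determine p as stated.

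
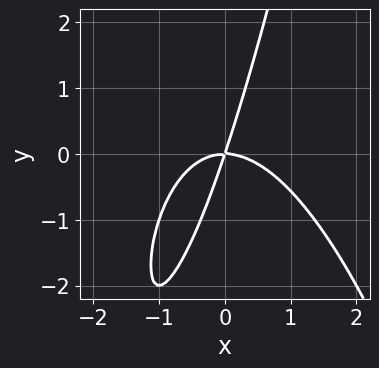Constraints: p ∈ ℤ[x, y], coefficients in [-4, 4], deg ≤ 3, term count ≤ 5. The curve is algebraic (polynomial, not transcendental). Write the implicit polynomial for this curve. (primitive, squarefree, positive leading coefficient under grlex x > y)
1. Degree: the shape is more complex than any degree-2 curve, so deg p = 3.
2. Observable constraints: it crosses the y-axis at the gridline y = 0; it meets the x-axis at x = 0 (among the integer gridlines).
3. The integer polynomial consistent with all of this is the stated p.

2*x^3 + 3*x*y - y^2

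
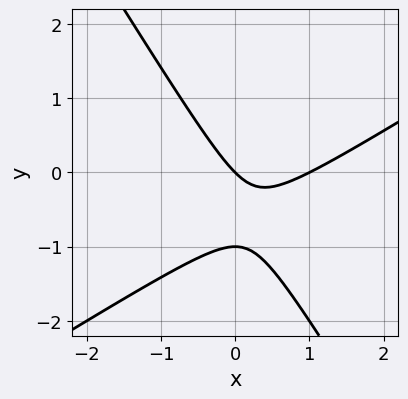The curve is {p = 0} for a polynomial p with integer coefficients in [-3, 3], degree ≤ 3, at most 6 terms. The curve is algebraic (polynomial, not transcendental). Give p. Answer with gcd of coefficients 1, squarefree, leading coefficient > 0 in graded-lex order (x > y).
deg p = 2.
Against the integer gridlines: the x-axis gridline crossings are at x ∈ {0, 1}; among the integer gridlines, it crosses the y-axis at y ∈ {-1, 0}.
Together with the visible shape, these determine p as stated.

x^2 - x*y - y^2 - x - y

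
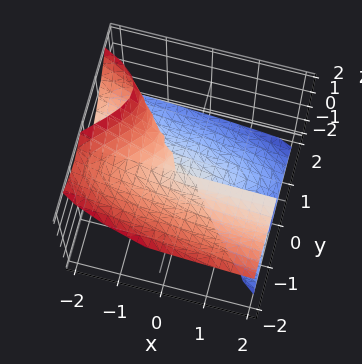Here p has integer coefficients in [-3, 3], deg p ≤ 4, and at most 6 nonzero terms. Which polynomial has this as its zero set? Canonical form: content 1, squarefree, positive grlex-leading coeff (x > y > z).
2*x*z^2 + 3*y^3 - 2*y*z^2 + 2*z^3

(a) The degree is 3 — the shape is more complex than any degree-2 surface.
(b) Reading off the gridlines: it crosses the y-axis at the gridline y = 0; every point of the x-axis in the box is on the surface; it meets the z-axis at z = 0 (among the integer gridlines).
(c) Putting this together gives p.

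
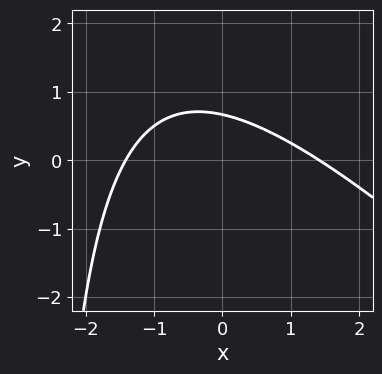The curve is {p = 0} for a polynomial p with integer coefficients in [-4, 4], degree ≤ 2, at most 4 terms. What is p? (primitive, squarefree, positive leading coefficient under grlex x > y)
(a) Degree: no degree-1 curve has this shape, so deg p = 2.
(b) Putting this together gives p.

x^2 + x*y + 3*y - 2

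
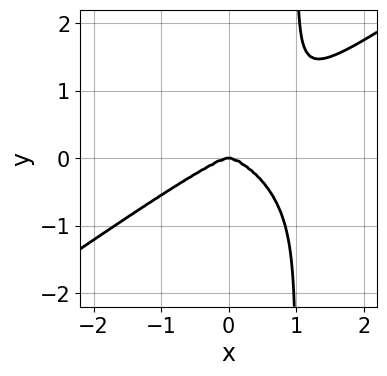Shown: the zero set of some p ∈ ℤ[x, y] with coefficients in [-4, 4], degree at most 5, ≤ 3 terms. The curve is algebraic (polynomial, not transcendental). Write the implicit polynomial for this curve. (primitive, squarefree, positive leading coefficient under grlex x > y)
x^4 - 3*x*y^3 + 3*y^3

First, deg p = 4. A generic line meets the curve in up to 4 points.
Next, from the axis intercepts and sections: it meets the y-axis at y = 0 (among the integer gridlines); it meets the x-axis at x = 0 (among the integer gridlines).
Finally, these observations pin down the coefficients.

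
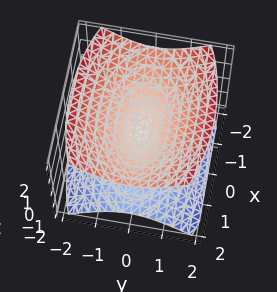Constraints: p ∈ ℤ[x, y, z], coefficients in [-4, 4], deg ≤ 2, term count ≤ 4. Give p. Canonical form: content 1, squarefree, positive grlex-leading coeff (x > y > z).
First, I count 2 distinct pieces.
Next, degree: two nappes meeting at a single point; a quadric, so deg p = 2.
Then, symmetries: it's symmetric under x → −x, forcing even powers of x; mirror symmetry y ↦ −y ⇒ only even powers of y; mirror symmetry z ↦ −z ⇒ only even powers of z.
Then, from the visible intercepts: it crosses the z-axis at the gridline z = 0; it meets the y-axis at y = 0 (among the integer gridlines).
Finally, assembling these constraints gives the stated polynomial.

x^2 + 3*y^2 - 3*z^2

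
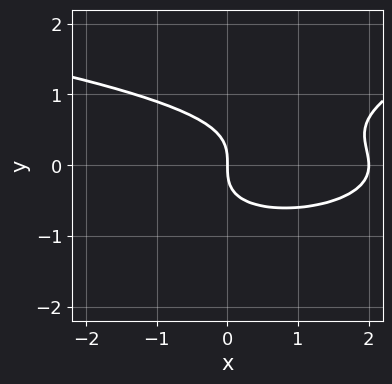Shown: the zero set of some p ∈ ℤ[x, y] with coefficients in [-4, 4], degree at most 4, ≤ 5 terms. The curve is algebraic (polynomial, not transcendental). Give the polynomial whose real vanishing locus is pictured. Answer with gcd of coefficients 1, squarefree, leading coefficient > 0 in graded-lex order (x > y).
1. The degree is 3 — the shape is more complex than any degree-2 curve.
2. Against the integer gridlines: the x-axis gridline crossings are at x ∈ {0, 2}; it meets the y-axis at y = 0 (among the integer gridlines).
3. Solving for integer coefficients yields p as stated.

x*y^2 - 3*y^3 + x^2 - 2*x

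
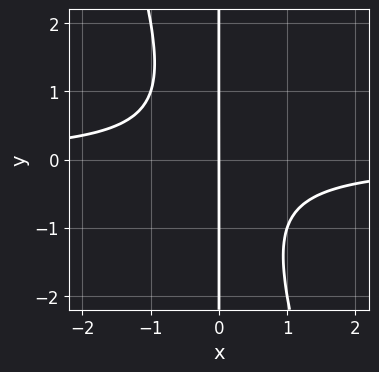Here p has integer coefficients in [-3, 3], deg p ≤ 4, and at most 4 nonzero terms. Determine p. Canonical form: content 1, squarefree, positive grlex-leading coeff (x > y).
1. deg p = 3. The shape is more complex than any degree-2 curve.
2. Checking where it meets the axes: every point of the y-axis in the box is on the curve; it crosses the x-axis at the gridline x = 0.
3. These observations pin down the coefficients.

3*x^2*y + x*y^2 + 2*x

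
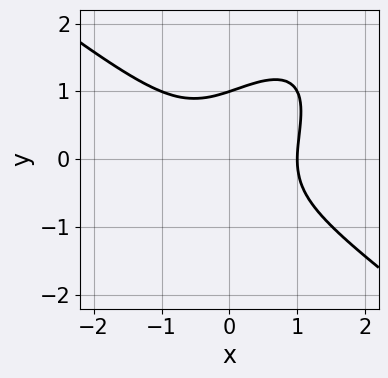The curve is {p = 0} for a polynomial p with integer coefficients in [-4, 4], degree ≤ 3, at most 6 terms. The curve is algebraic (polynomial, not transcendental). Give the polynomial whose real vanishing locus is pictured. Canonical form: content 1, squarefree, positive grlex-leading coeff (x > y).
x^3 - x*y^2 + y^3 - 1

(a) Degree: no degree-2 curve has this shape, so deg p = 3.
(b) Against the integer gridlines: it meets the y-axis at y = 1 (among the integer gridlines); it meets the x-axis at x = 1 (among the integer gridlines).
(c) Putting this together gives p.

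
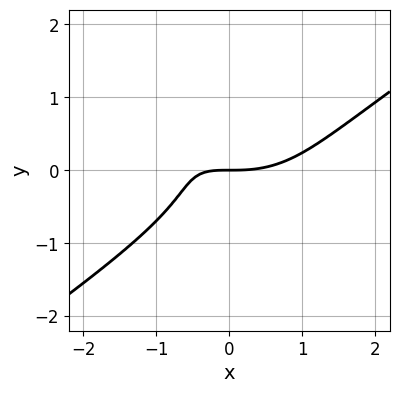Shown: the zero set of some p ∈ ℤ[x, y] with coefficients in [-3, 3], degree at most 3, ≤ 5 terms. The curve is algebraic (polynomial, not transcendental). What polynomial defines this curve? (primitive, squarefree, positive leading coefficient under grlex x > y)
1. deg p = 3. The shape is more complex than any degree-2 curve.
2. Observable constraints: one y-axis crossing is at y = 0; it crosses the x-axis at the gridline x = 0.
3. Matching integer coefficients to the picture gives p.

x^3 - 3*y^3 - 2*x*y - 2*y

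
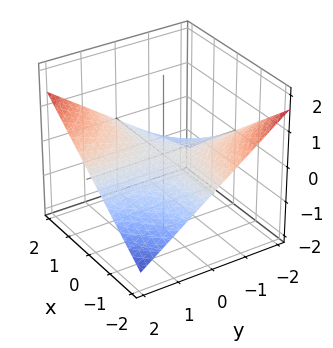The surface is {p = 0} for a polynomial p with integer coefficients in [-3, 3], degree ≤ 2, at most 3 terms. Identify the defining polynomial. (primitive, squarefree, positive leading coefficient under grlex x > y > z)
x*y - 3*z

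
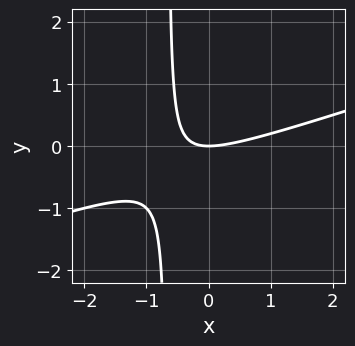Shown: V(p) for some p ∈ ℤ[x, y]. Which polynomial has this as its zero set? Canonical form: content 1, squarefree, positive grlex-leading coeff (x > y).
x^2 - 3*x*y - 2*y

(a) Degree: the shape is more complex than any degree-1 curve, so deg p = 2.
(b) Checking where it meets the axes: it crosses the x-axis at the gridline x = 0; one y-axis crossing is at y = 0.
(c) Together with the visible shape, these determine p as stated.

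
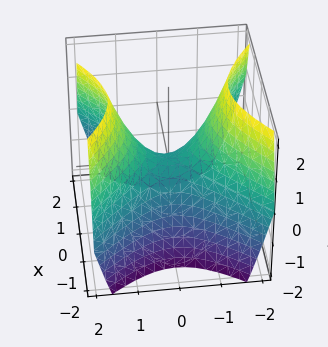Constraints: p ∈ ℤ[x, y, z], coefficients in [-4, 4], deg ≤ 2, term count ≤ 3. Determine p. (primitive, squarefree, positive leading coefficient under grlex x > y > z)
x^2 - y^2 + z

1. The degree is 2 — a saddle surface; a quadric.
2. Symmetries: mirror symmetry y ↦ −y ⇒ only even powers of y; the x ↦ −x reflection is a symmetry, so x appears only in even powers.
3. From the axis intercepts and sections: one z-axis crossing is at z = 0; it crosses the y-axis at the gridline y = 0; it crosses the x-axis at the gridline x = 0.
4. Fitting integer coefficients to these (and the overall shape) gives p.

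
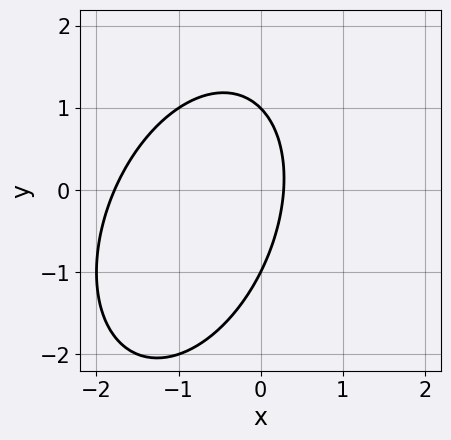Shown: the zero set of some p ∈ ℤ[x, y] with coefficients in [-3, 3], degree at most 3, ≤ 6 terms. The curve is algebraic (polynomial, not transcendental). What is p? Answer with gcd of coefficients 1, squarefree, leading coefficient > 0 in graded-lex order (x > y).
2*x^2 - x*y + y^2 + 3*x - 1

1. deg p = 2. The shape is more complex than any degree-1 curve.
2. Observable constraints: the y-axis gridline crossings are at y ∈ {-1, 1}.
3. The integer polynomial consistent with all of this is the stated p.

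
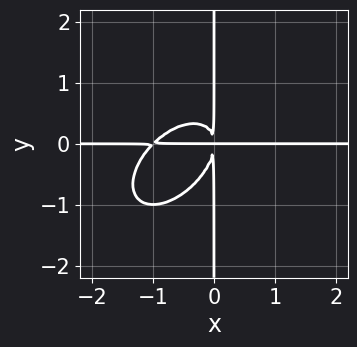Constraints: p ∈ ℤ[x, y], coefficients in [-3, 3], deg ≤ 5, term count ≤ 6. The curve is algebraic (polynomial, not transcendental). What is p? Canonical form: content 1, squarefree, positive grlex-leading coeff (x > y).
(a) The degree is 4 — the shape is more complex than any degree-3 curve.
(b) Observable constraints: the visible x-axis segment lies entirely on the curve; every point of the y-axis in the box is on the curve.
(c) Solving for integer coefficients yields p as stated.

x^3*y - x^2*y^2 + x*y^3 + x^2*y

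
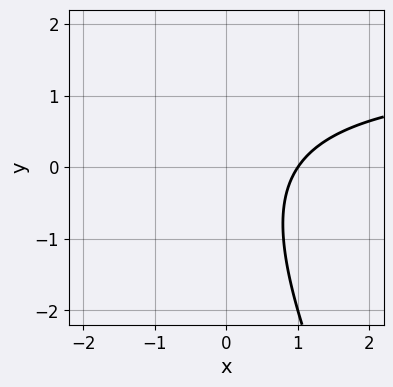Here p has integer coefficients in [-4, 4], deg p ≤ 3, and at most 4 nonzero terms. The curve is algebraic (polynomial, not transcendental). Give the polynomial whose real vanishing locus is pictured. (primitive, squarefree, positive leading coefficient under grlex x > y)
2*x*y + y^2 - 3*x + 3

(a) deg p = 2. The shape is more complex than any degree-1 curve.
(b) From the visible intercepts: it misses every integer gridline on the y-axis; it meets the x-axis at x = 1 (among the integer gridlines).
(c) Solving for integer coefficients yields p as stated.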